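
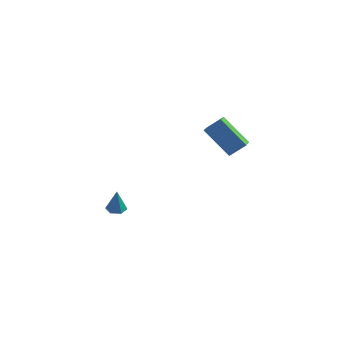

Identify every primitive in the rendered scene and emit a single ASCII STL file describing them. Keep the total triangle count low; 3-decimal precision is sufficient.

solid 
facet normal -0.088 0.097 -0.991
outer loop
vertex -2.637 -1.133 -2.69
vertex -3.056 -0.85 -2.625
vertex -2.598 -0.626 -2.644
endloop
endfacet
facet normal 0.967 -0.096 0.238
outer loop
vertex -2.637 -1.133 -2.69
vertex -2.598 -0.626 -2.644
vertex -2.944 -0.97 -1.375
endloop
endfacet
facet normal -0.088 0.097 -0.991
outer loop
vertex -2.598 -0.626 -2.644
vertex -3.056 -0.85 -2.625
vertex -3.018 -0.343 -2.579
endloop
endfacet
facet normal 0.560 0.749 0.356
outer loop
vertex -2.598 -0.626 -2.644
vertex -3.018 -0.343 -2.579
vertex -2.944 -0.97 -1.375
endloop
endfacet
facet normal -0.091 0.097 -0.991
outer loop
vertex -3.018 -0.343 -2.579
vertex -3.056 -0.85 -2.625
vertex -3.476 -0.567 -2.559
endloop
endfacet
facet normal -0.377 0.812 0.446
outer loop
vertex -3.018 -0.343 -2.579
vertex -3.476 -0.567 -2.559
vertex -2.944 -0.97 -1.375
endloop
endfacet
facet normal -0.090 0.097 -0.991
outer loop
vertex -3.476 -0.567 -2.559
vertex -3.056 -0.85 -2.625
vertex -3.514 -1.073 -2.605
endloop
endfacet
facet normal -0.908 0.030 0.418
outer loop
vertex -3.476 -0.567 -2.559
vertex -3.514 -1.073 -2.605
vertex -2.944 -0.97 -1.375
endloop
endfacet
facet normal -0.090 0.095 -0.991
outer loop
vertex -3.514 -1.073 -2.605
vertex -3.056 -0.85 -2.625
vertex -3.095 -1.356 -2.67
endloop
endfacet
facet normal -0.501 -0.811 0.300
outer loop
vertex -3.514 -1.073 -2.605
vertex -3.095 -1.356 -2.67
vertex -2.944 -0.97 -1.375
endloop
endfacet
facet normal -0.090 0.095 -0.991
outer loop
vertex -3.095 -1.356 -2.67
vertex -3.056 -0.85 -2.625
vertex -2.637 -1.133 -2.69
endloop
endfacet
facet normal 0.435 -0.875 0.210
outer loop
vertex -3.095 -1.356 -2.67
vertex -2.637 -1.133 -2.69
vertex -2.944 -0.97 -1.375
endloop
endfacet
facet normal -0.718 0.043 0.694
outer loop
vertex 2.432 -1.203 4.872
vertex 2.065 -0.128 4.426
vertex 1.83 -1.655 4.277
endloop
endfacet
facet normal 0.301 -0.881 0.365
outer loop
vertex 3.115 -1.732 3.034
vertex 2.432 -1.203 4.872
vertex 1.83 -1.655 4.277
endloop
endfacet
facet normal -0.718 0.043 0.694
outer loop
vertex 1.83 -1.655 4.277
vertex 2.065 -0.128 4.426
vertex 1.463 -0.58 3.831
endloop
endfacet
facet normal -0.628 -0.471 -0.620
outer loop
vertex 1.463 -0.58 3.831
vertex 3.115 -1.732 3.034
vertex 1.83 -1.655 4.277
endloop
endfacet
facet normal 0.628 0.471 0.620
outer loop
vertex 2.432 -1.203 4.872
vertex 3.35 -0.205 3.183
vertex 2.065 -0.128 4.426
endloop
endfacet
facet normal 0.301 -0.881 0.365
outer loop
vertex 3.717 -1.28 3.629
vertex 2.432 -1.203 4.872
vertex 3.115 -1.732 3.034
endloop
endfacet
facet normal 0.628 0.471 0.620
outer loop
vertex 3.717 -1.28 3.629
vertex 3.35 -0.205 3.183
vertex 2.432 -1.203 4.872
endloop
endfacet
facet normal -0.301 0.881 -0.365
outer loop
vertex 2.065 -0.128 4.426
vertex 3.35 -0.205 3.183
vertex 1.463 -0.58 3.831
endloop
endfacet
facet normal -0.628 -0.471 -0.620
outer loop
vertex 2.748 -0.657 2.588
vertex 3.115 -1.732 3.034
vertex 1.463 -0.58 3.831
endloop
endfacet
facet normal -0.301 0.881 -0.365
outer loop
vertex 1.463 -0.58 3.831
vertex 3.35 -0.205 3.183
vertex 2.748 -0.657 2.588
endloop
endfacet
facet normal 0.718 -0.043 -0.694
outer loop
vertex 2.748 -0.657 2.588
vertex 3.717 -1.28 3.629
vertex 3.115 -1.732 3.034
endloop
endfacet
facet normal 0.718 -0.043 -0.694
outer loop
vertex 3.35 -0.205 3.183
vertex 3.717 -1.28 3.629
vertex 2.748 -0.657 2.588
endloop
endfacet

endsolid


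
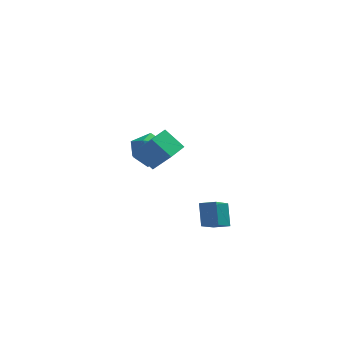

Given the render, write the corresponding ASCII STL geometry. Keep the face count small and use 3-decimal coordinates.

solid 
facet normal -0.882 0.388 -0.266
outer loop
vertex -0.619 -3.502 -1.141
vertex 0.184 -2.312 -2.07
vertex -0.654 -4.318 -2.216
endloop
endfacet
facet normal -0.470 -0.696 0.543
outer loop
vertex 0.096 -4.648 -1.99
vertex -0.619 -3.502 -1.141
vertex -0.654 -4.318 -2.216
endloop
endfacet
facet normal -0.882 0.388 -0.266
outer loop
vertex -0.654 -4.318 -2.216
vertex 0.184 -2.312 -2.07
vertex 0.149 -3.128 -3.145
endloop
endfacet
facet normal -0.026 -0.604 -0.796
outer loop
vertex 0.149 -3.128 -3.145
vertex 0.096 -4.648 -1.99
vertex -0.654 -4.318 -2.216
endloop
endfacet
facet normal 0.026 0.604 0.796
outer loop
vertex -0.619 -3.502 -1.141
vertex 0.934 -2.642 -1.844
vertex 0.184 -2.312 -2.07
endloop
endfacet
facet normal -0.470 -0.696 0.543
outer loop
vertex 0.131 -3.832 -0.915
vertex -0.619 -3.502 -1.141
vertex 0.096 -4.648 -1.99
endloop
endfacet
facet normal 0.026 0.604 0.796
outer loop
vertex 0.131 -3.832 -0.915
vertex 0.934 -2.642 -1.844
vertex -0.619 -3.502 -1.141
endloop
endfacet
facet normal 0.470 0.696 -0.543
outer loop
vertex 0.184 -2.312 -2.07
vertex 0.934 -2.642 -1.844
vertex 0.149 -3.128 -3.145
endloop
endfacet
facet normal -0.026 -0.604 -0.796
outer loop
vertex 0.899 -3.458 -2.919
vertex 0.096 -4.648 -1.99
vertex 0.149 -3.128 -3.145
endloop
endfacet
facet normal 0.470 0.696 -0.543
outer loop
vertex 0.149 -3.128 -3.145
vertex 0.934 -2.642 -1.844
vertex 0.899 -3.458 -2.919
endloop
endfacet
facet normal 0.882 -0.388 0.266
outer loop
vertex 0.899 -3.458 -2.919
vertex 0.131 -3.832 -0.915
vertex 0.096 -4.648 -1.99
endloop
endfacet
facet normal 0.882 -0.388 0.266
outer loop
vertex 0.934 -2.642 -1.844
vertex 0.131 -3.832 -0.915
vertex 0.899 -3.458 -2.919
endloop
endfacet
facet normal -0.566 -0.824 0.042
outer loop
vertex -2.64 -2.004 2.552
vertex -3.446 -1.505 1.481
vertex -1.809 -2.621 1.639
endloop
endfacet
facet normal 0.563 -0.349 0.749
outer loop
vertex -0.994 -1.435 1.579
vertex -2.64 -2.004 2.552
vertex -1.809 -2.621 1.639
endloop
endfacet
facet normal -0.566 -0.824 0.042
outer loop
vertex -1.809 -2.621 1.639
vertex -3.446 -1.505 1.481
vertex -2.615 -2.122 0.568
endloop
endfacet
facet normal 0.602 -0.447 -0.661
outer loop
vertex -2.615 -2.122 0.568
vertex -0.994 -1.435 1.579
vertex -1.809 -2.621 1.639
endloop
endfacet
facet normal -0.602 0.447 0.661
outer loop
vertex -2.64 -2.004 2.552
vertex -2.631 -0.319 1.421
vertex -3.446 -1.505 1.481
endloop
endfacet
facet normal 0.563 -0.349 0.749
outer loop
vertex -1.825 -0.818 2.492
vertex -2.64 -2.004 2.552
vertex -0.994 -1.435 1.579
endloop
endfacet
facet normal -0.602 0.447 0.661
outer loop
vertex -1.825 -0.818 2.492
vertex -2.631 -0.319 1.421
vertex -2.64 -2.004 2.552
endloop
endfacet
facet normal -0.563 0.349 -0.749
outer loop
vertex -3.446 -1.505 1.481
vertex -2.631 -0.319 1.421
vertex -2.615 -2.122 0.568
endloop
endfacet
facet normal 0.602 -0.447 -0.661
outer loop
vertex -1.8 -0.936 0.508
vertex -0.994 -1.435 1.579
vertex -2.615 -2.122 0.568
endloop
endfacet
facet normal -0.563 0.349 -0.749
outer loop
vertex -2.615 -2.122 0.568
vertex -2.631 -0.319 1.421
vertex -1.8 -0.936 0.508
endloop
endfacet
facet normal 0.566 0.824 -0.042
outer loop
vertex -1.8 -0.936 0.508
vertex -1.825 -0.818 2.492
vertex -0.994 -1.435 1.579
endloop
endfacet
facet normal 0.566 0.824 -0.042
outer loop
vertex -2.631 -0.319 1.421
vertex -1.825 -0.818 2.492
vertex -1.8 -0.936 0.508
endloop
endfacet
facet normal -0.986 0.113 -0.121
outer loop
vertex -2.877 2.777 -1.419
vertex -3.06 1.875 -0.771
vertex -2.999 2.898 -0.307
endloop
endfacet
facet normal -0.652 0.743 -0.152
outer loop
vertex -2.877 2.777 -1.419
vertex -2.999 2.898 -0.307
vertex -2.207 3.481 -0.853
endloop
endfacet
facet normal -0.173 0.712 -0.681
outer loop
vertex -2.877 2.777 -1.419
vertex -2.207 3.481 -0.853
vertex -1.778 2.818 -1.655
endloop
endfacet
facet normal -0.212 0.062 -0.975
outer loop
vertex -2.877 2.777 -1.419
vertex -1.778 2.818 -1.655
vertex -2.305 1.826 -1.604
endloop
endfacet
facet normal -0.714 -0.307 -0.629
outer loop
vertex -2.877 2.777 -1.419
vertex -2.305 1.826 -1.604
vertex -3.06 1.875 -0.771
endloop
endfacet
facet normal -0.298 0.836 0.461
outer loop
vertex -2.207 3.481 -0.853
vertex -2.999 2.898 -0.307
vertex -1.975 3.014 0.144
endloop
endfacet
facet normal -0.839 -0.182 0.512
outer loop
vertex -2.999 2.898 -0.307
vertex -3.06 1.875 -0.771
vertex -2.502 2.022 0.195
endloop
endfacet
facet normal -0.399 -0.862 -0.311
outer loop
vertex -3.06 1.875 -0.771
vertex -2.305 1.826 -1.604
vertex -2.073 1.359 -0.607
endloop
endfacet
facet normal 0.414 -0.265 -0.871
outer loop
vertex -2.305 1.826 -1.604
vertex -1.778 2.818 -1.655
vertex -1.281 1.942 -1.153
endloop
endfacet
facet normal 0.476 0.786 -0.395
outer loop
vertex -1.778 2.818 -1.655
vertex -2.207 3.481 -0.853
vertex -1.22 2.965 -0.689
endloop
endfacet
facet normal 0.212 -0.062 0.975
outer loop
vertex -1.403 2.063 -0.041
vertex -1.975 3.014 0.144
vertex -2.502 2.022 0.195
endloop
endfacet
facet normal 0.173 -0.712 0.681
outer loop
vertex -1.403 2.063 -0.041
vertex -2.502 2.022 0.195
vertex -2.073 1.359 -0.607
endloop
endfacet
facet normal 0.652 -0.743 0.152
outer loop
vertex -1.403 2.063 -0.041
vertex -2.073 1.359 -0.607
vertex -1.281 1.942 -1.153
endloop
endfacet
facet normal 0.986 -0.113 0.121
outer loop
vertex -1.403 2.063 -0.041
vertex -1.281 1.942 -1.153
vertex -1.22 2.965 -0.689
endloop
endfacet
facet normal 0.714 0.307 0.629
outer loop
vertex -1.403 2.063 -0.041
vertex -1.22 2.965 -0.689
vertex -1.975 3.014 0.144
endloop
endfacet
facet normal -0.414 0.265 0.871
outer loop
vertex -2.502 2.022 0.195
vertex -1.975 3.014 0.144
vertex -2.999 2.898 -0.307
endloop
endfacet
facet normal -0.476 -0.786 0.395
outer loop
vertex -2.073 1.359 -0.607
vertex -2.502 2.022 0.195
vertex -3.06 1.875 -0.771
endloop
endfacet
facet normal 0.298 -0.836 -0.461
outer loop
vertex -1.281 1.942 -1.153
vertex -2.073 1.359 -0.607
vertex -2.305 1.826 -1.604
endloop
endfacet
facet normal 0.839 0.182 -0.512
outer loop
vertex -1.22 2.965 -0.689
vertex -1.281 1.942 -1.153
vertex -1.778 2.818 -1.655
endloop
endfacet
facet normal 0.399 0.862 0.311
outer loop
vertex -1.975 3.014 0.144
vertex -1.22 2.965 -0.689
vertex -2.207 3.481 -0.853
endloop
endfacet

endsolid


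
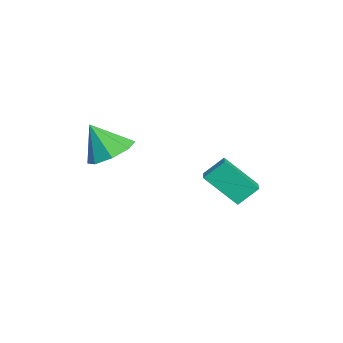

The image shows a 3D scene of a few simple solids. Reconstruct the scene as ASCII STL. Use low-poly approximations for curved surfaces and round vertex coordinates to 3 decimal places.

solid 
facet normal 0.107 0.509 -0.854
outer loop
vertex 2.121 -1.606 0.966
vertex 1.518 -2.32 0.465
vertex 1.333 -1.414 0.982
endloop
endfacet
facet normal 0.128 0.452 0.883
outer loop
vertex 2.121 -1.606 0.966
vertex 1.333 -1.414 0.982
vertex 1.342 -3.16 1.875
endloop
endfacet
facet normal 0.106 0.509 -0.854
outer loop
vertex 1.333 -1.414 0.982
vertex 1.518 -2.32 0.465
vertex 0.653 -1.752 0.696
endloop
endfacet
facet normal -0.515 0.388 0.764
outer loop
vertex 1.333 -1.414 0.982
vertex 0.653 -1.752 0.696
vertex 1.342 -3.16 1.875
endloop
endfacet
facet normal 0.107 0.510 -0.854
outer loop
vertex 0.653 -1.752 0.696
vertex 1.518 -2.32 0.465
vertex 0.481 -2.423 0.274
endloop
endfacet
facet normal -0.890 -0.057 0.453
outer loop
vertex 0.653 -1.752 0.696
vertex 0.481 -2.423 0.274
vertex 1.342 -3.16 1.875
endloop
endfacet
facet normal 0.107 0.508 -0.855
outer loop
vertex 0.481 -2.423 0.274
vertex 1.518 -2.32 0.465
vertex 0.916 -3.034 -0.035
endloop
endfacet
facet normal -0.775 -0.618 0.132
outer loop
vertex 0.481 -2.423 0.274
vertex 0.916 -3.034 -0.035
vertex 1.342 -3.16 1.875
endloop
endfacet
facet normal 0.106 0.509 -0.854
outer loop
vertex 0.916 -3.034 -0.035
vertex 1.518 -2.32 0.465
vertex 1.704 -3.227 -0.052
endloop
endfacet
facet normal -0.238 -0.971 -0.011
outer loop
vertex 0.916 -3.034 -0.035
vertex 1.704 -3.227 -0.052
vertex 1.342 -3.16 1.875
endloop
endfacet
facet normal 0.107 0.509 -0.854
outer loop
vertex 1.704 -3.227 -0.052
vertex 1.518 -2.32 0.465
vertex 2.383 -2.888 0.235
endloop
endfacet
facet normal 0.407 -0.907 0.108
outer loop
vertex 1.704 -3.227 -0.052
vertex 2.383 -2.888 0.235
vertex 1.342 -3.16 1.875
endloop
endfacet
facet normal 0.107 0.509 -0.854
outer loop
vertex 2.383 -2.888 0.235
vertex 1.518 -2.32 0.465
vertex 2.556 -2.217 0.657
endloop
endfacet
facet normal 0.781 -0.464 0.418
outer loop
vertex 2.383 -2.888 0.235
vertex 2.556 -2.217 0.657
vertex 1.342 -3.16 1.875
endloop
endfacet
facet normal 0.108 0.509 -0.854
outer loop
vertex 2.556 -2.217 0.657
vertex 1.518 -2.32 0.465
vertex 2.121 -1.606 0.966
endloop
endfacet
facet normal 0.665 0.099 0.740
outer loop
vertex 2.556 -2.217 0.657
vertex 2.121 -1.606 0.966
vertex 1.342 -3.16 1.875
endloop
endfacet
facet normal -0.976 -0.024 -0.216
outer loop
vertex -3.192 1.113 -2.931
vertex -3.397 1.968 -2.099
vertex -2.919 2.528 -4.317
endloop
endfacet
facet normal 0.170 -0.706 -0.688
outer loop
vertex -1.943 2.552 -4.101
vertex -3.192 1.113 -2.931
vertex -2.919 2.528 -4.317
endloop
endfacet
facet normal -0.976 -0.024 -0.216
outer loop
vertex -2.919 2.528 -4.317
vertex -3.397 1.968 -2.099
vertex -3.124 3.383 -3.486
endloop
endfacet
facet normal 0.136 0.707 -0.694
outer loop
vertex -3.124 3.383 -3.486
vertex -1.943 2.552 -4.101
vertex -2.919 2.528 -4.317
endloop
endfacet
facet normal -0.136 -0.707 0.694
outer loop
vertex -3.192 1.113 -2.931
vertex -2.421 1.992 -1.883
vertex -3.397 1.968 -2.099
endloop
endfacet
facet normal 0.170 -0.706 -0.687
outer loop
vertex -2.216 1.137 -2.714
vertex -3.192 1.113 -2.931
vertex -1.943 2.552 -4.101
endloop
endfacet
facet normal -0.137 -0.707 0.694
outer loop
vertex -2.216 1.137 -2.714
vertex -2.421 1.992 -1.883
vertex -3.192 1.113 -2.931
endloop
endfacet
facet normal -0.169 0.706 0.687
outer loop
vertex -3.397 1.968 -2.099
vertex -2.421 1.992 -1.883
vertex -3.124 3.383 -3.486
endloop
endfacet
facet normal 0.137 0.707 -0.693
outer loop
vertex -2.148 3.407 -3.269
vertex -1.943 2.552 -4.101
vertex -3.124 3.383 -3.486
endloop
endfacet
facet normal -0.170 0.706 0.687
outer loop
vertex -3.124 3.383 -3.486
vertex -2.421 1.992 -1.883
vertex -2.148 3.407 -3.269
endloop
endfacet
facet normal 0.976 0.024 0.216
outer loop
vertex -2.148 3.407 -3.269
vertex -2.216 1.137 -2.714
vertex -1.943 2.552 -4.101
endloop
endfacet
facet normal 0.976 0.024 0.216
outer loop
vertex -2.421 1.992 -1.883
vertex -2.216 1.137 -2.714
vertex -2.148 3.407 -3.269
endloop
endfacet

endsolid


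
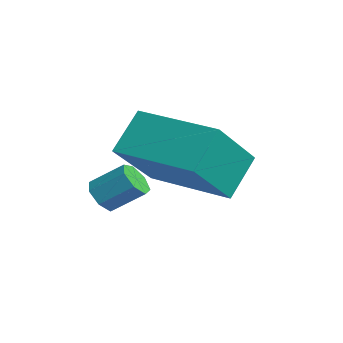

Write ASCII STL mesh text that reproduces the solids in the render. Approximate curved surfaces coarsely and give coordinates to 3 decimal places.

solid 
facet normal -0.843 -0.537 0.039
outer loop
vertex -2.179 -1.911 -1.082
vertex -2.619 -1.149 -0.112
vertex -3.007 -0.707 -2.403
endloop
endfacet
facet normal 0.336 -0.581 -0.741
outer loop
vertex -1.161 0.469 -2.488
vertex -2.179 -1.911 -1.082
vertex -3.007 -0.707 -2.403
endloop
endfacet
facet normal -0.843 -0.537 0.039
outer loop
vertex -3.007 -0.707 -2.403
vertex -2.619 -1.149 -0.112
vertex -3.447 0.055 -1.433
endloop
endfacet
facet normal -0.420 0.611 -0.671
outer loop
vertex -3.447 0.055 -1.433
vertex -1.161 0.469 -2.488
vertex -3.007 -0.707 -2.403
endloop
endfacet
facet normal 0.420 -0.611 0.671
outer loop
vertex -2.179 -1.911 -1.082
vertex -0.773 0.027 -0.197
vertex -2.619 -1.149 -0.112
endloop
endfacet
facet normal 0.336 -0.581 -0.741
outer loop
vertex -0.333 -0.735 -1.167
vertex -2.179 -1.911 -1.082
vertex -1.161 0.469 -2.488
endloop
endfacet
facet normal 0.420 -0.611 0.671
outer loop
vertex -0.333 -0.735 -1.167
vertex -0.773 0.027 -0.197
vertex -2.179 -1.911 -1.082
endloop
endfacet
facet normal -0.336 0.581 0.741
outer loop
vertex -2.619 -1.149 -0.112
vertex -0.773 0.027 -0.197
vertex -3.447 0.055 -1.433
endloop
endfacet
facet normal -0.420 0.611 -0.671
outer loop
vertex -1.601 1.231 -1.518
vertex -1.161 0.469 -2.488
vertex -3.447 0.055 -1.433
endloop
endfacet
facet normal -0.336 0.581 0.741
outer loop
vertex -3.447 0.055 -1.433
vertex -0.773 0.027 -0.197
vertex -1.601 1.231 -1.518
endloop
endfacet
facet normal 0.843 0.537 -0.039
outer loop
vertex -1.601 1.231 -1.518
vertex -0.333 -0.735 -1.167
vertex -1.161 0.469 -2.488
endloop
endfacet
facet normal 0.843 0.537 -0.039
outer loop
vertex -0.773 0.027 -0.197
vertex -0.333 -0.735 -1.167
vertex -1.601 1.231 -1.518
endloop
endfacet
facet normal -0.392 -0.698 -0.599
outer loop
vertex -3.142 -1.92 -3.105
vertex -3.597 -1.693 -3.072
vertex -3.225 -1.611 -3.411
endloop
endfacet
facet normal 0.901 -0.158 -0.404
outer loop
vertex -3.142 -1.92 -3.105
vertex -3.225 -1.611 -3.411
vertex -2.747 -1.214 -2.5
endloop
endfacet
facet normal 0.901 -0.158 -0.404
outer loop
vertex -2.747 -1.214 -2.5
vertex -3.225 -1.611 -3.411
vertex -2.83 -0.905 -2.806
endloop
endfacet
facet normal 0.390 0.699 0.600
outer loop
vertex -2.747 -1.214 -2.5
vertex -2.83 -0.905 -2.806
vertex -3.203 -0.987 -2.468
endloop
endfacet
facet normal -0.391 -0.700 -0.598
outer loop
vertex -3.225 -1.611 -3.411
vertex -3.597 -1.693 -3.072
vertex -3.589 -1.364 -3.462
endloop
endfacet
facet normal 0.415 0.447 -0.793
outer loop
vertex -3.225 -1.611 -3.411
vertex -3.589 -1.364 -3.462
vertex -2.83 -0.905 -2.806
endloop
endfacet
facet normal 0.415 0.447 -0.793
outer loop
vertex -2.83 -0.905 -2.806
vertex -3.589 -1.364 -3.462
vertex -3.194 -0.658 -2.857
endloop
endfacet
facet normal 0.390 0.699 0.600
outer loop
vertex -2.83 -0.905 -2.806
vertex -3.194 -0.658 -2.857
vertex -3.203 -0.987 -2.468
endloop
endfacet
facet normal -0.390 -0.700 -0.599
outer loop
vertex -3.589 -1.364 -3.462
vertex -3.597 -1.693 -3.072
vertex -3.959 -1.365 -3.22
endloop
endfacet
facet normal -0.384 0.715 -0.584
outer loop
vertex -3.589 -1.364 -3.462
vertex -3.959 -1.365 -3.22
vertex -3.194 -0.658 -2.857
endloop
endfacet
facet normal -0.384 0.715 -0.584
outer loop
vertex -3.194 -0.658 -2.857
vertex -3.959 -1.365 -3.22
vertex -3.564 -0.659 -2.615
endloop
endfacet
facet normal 0.390 0.698 0.600
outer loop
vertex -3.194 -0.658 -2.857
vertex -3.564 -0.659 -2.615
vertex -3.203 -0.987 -2.468
endloop
endfacet
facet normal -0.391 -0.701 -0.597
outer loop
vertex -3.959 -1.365 -3.22
vertex -3.597 -1.693 -3.072
vertex -4.057 -1.612 -2.866
endloop
endfacet
facet normal -0.893 0.445 0.063
outer loop
vertex -3.959 -1.365 -3.22
vertex -4.057 -1.612 -2.866
vertex -3.564 -0.659 -2.615
endloop
endfacet
facet normal -0.893 0.445 0.065
outer loop
vertex -3.564 -0.659 -2.615
vertex -4.057 -1.612 -2.866
vertex -3.662 -0.907 -2.261
endloop
endfacet
facet normal 0.392 0.699 0.598
outer loop
vertex -3.564 -0.659 -2.615
vertex -3.662 -0.907 -2.261
vertex -3.203 -0.987 -2.468
endloop
endfacet
facet normal -0.391 -0.698 -0.599
outer loop
vertex -4.057 -1.612 -2.866
vertex -3.597 -1.693 -3.072
vertex -3.809 -1.921 -2.668
endloop
endfacet
facet normal -0.730 -0.161 0.664
outer loop
vertex -4.057 -1.612 -2.866
vertex -3.809 -1.921 -2.668
vertex -3.662 -0.907 -2.261
endloop
endfacet
facet normal -0.730 -0.161 0.664
outer loop
vertex -3.662 -0.907 -2.261
vertex -3.809 -1.921 -2.668
vertex -3.414 -1.215 -2.063
endloop
endfacet
facet normal 0.392 0.700 0.598
outer loop
vertex -3.662 -0.907 -2.261
vertex -3.414 -1.215 -2.063
vertex -3.203 -0.987 -2.468
endloop
endfacet
facet normal -0.392 -0.698 -0.600
outer loop
vertex -3.809 -1.921 -2.668
vertex -3.597 -1.693 -3.072
vertex -3.402 -2.058 -2.775
endloop
endfacet
facet normal -0.016 -0.645 0.764
outer loop
vertex -3.809 -1.921 -2.668
vertex -3.402 -2.058 -2.775
vertex -3.414 -1.215 -2.063
endloop
endfacet
facet normal -0.016 -0.645 0.764
outer loop
vertex -3.414 -1.215 -2.063
vertex -3.402 -2.058 -2.775
vertex -3.007 -1.352 -2.17
endloop
endfacet
facet normal 0.392 0.699 0.598
outer loop
vertex -3.414 -1.215 -2.063
vertex -3.007 -1.352 -2.17
vertex -3.203 -0.987 -2.468
endloop
endfacet
facet normal -0.392 -0.698 -0.600
outer loop
vertex -3.402 -2.058 -2.775
vertex -3.597 -1.693 -3.072
vertex -3.142 -1.92 -3.105
endloop
endfacet
facet normal 0.708 -0.644 0.289
outer loop
vertex -3.402 -2.058 -2.775
vertex -3.142 -1.92 -3.105
vertex -3.007 -1.352 -2.17
endloop
endfacet
facet normal 0.708 -0.644 0.289
outer loop
vertex -3.007 -1.352 -2.17
vertex -3.142 -1.92 -3.105
vertex -2.747 -1.214 -2.5
endloop
endfacet
facet normal 0.390 0.699 0.600
outer loop
vertex -3.007 -1.352 -2.17
vertex -2.747 -1.214 -2.5
vertex -3.203 -0.987 -2.468
endloop
endfacet

endsolid


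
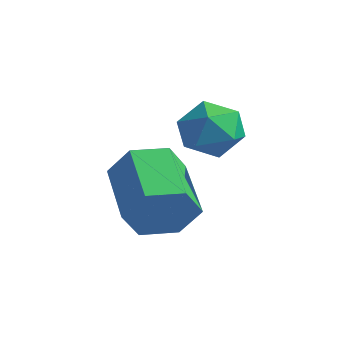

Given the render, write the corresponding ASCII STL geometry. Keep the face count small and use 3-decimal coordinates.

solid 
facet normal 0.812 -0.479 -0.335
outer loop
vertex 1.667 -3.789 1.813
vertex 1.111 -4.119 0.936
vertex 1.657 -3.176 0.912
endloop
endfacet
facet normal 0.584 0.674 0.452
outer loop
vertex 1.667 -3.789 1.813
vertex 1.657 -3.176 0.912
vertex -0.094 -2.751 2.541
endloop
endfacet
facet normal 0.584 0.674 0.452
outer loop
vertex -0.094 -2.751 2.541
vertex 1.657 -3.176 0.912
vertex -0.104 -2.138 1.639
endloop
endfacet
facet normal -0.811 0.479 0.335
outer loop
vertex -0.094 -2.751 2.541
vertex -0.104 -2.138 1.639
vertex -0.651 -3.081 1.664
endloop
endfacet
facet normal 0.812 -0.478 -0.335
outer loop
vertex 1.657 -3.176 0.912
vertex 1.111 -4.119 0.936
vertex 1.1 -3.506 0.035
endloop
endfacet
facet normal 0.283 0.824 -0.490
outer loop
vertex 1.657 -3.176 0.912
vertex 1.1 -3.506 0.035
vertex -0.104 -2.138 1.639
endloop
endfacet
facet normal 0.283 0.824 -0.490
outer loop
vertex -0.104 -2.138 1.639
vertex 1.1 -3.506 0.035
vertex -0.661 -2.468 0.762
endloop
endfacet
facet normal -0.811 0.479 0.335
outer loop
vertex -0.104 -2.138 1.639
vertex -0.661 -2.468 0.762
vertex -0.651 -3.081 1.664
endloop
endfacet
facet normal 0.812 -0.478 -0.335
outer loop
vertex 1.1 -3.506 0.035
vertex 1.111 -4.119 0.936
vertex 0.554 -4.449 0.059
endloop
endfacet
facet normal -0.300 0.150 -0.942
outer loop
vertex 1.1 -3.506 0.035
vertex 0.554 -4.449 0.059
vertex -0.661 -2.468 0.762
endloop
endfacet
facet normal -0.301 0.149 -0.942
outer loop
vertex -0.661 -2.468 0.762
vertex 0.554 -4.449 0.059
vertex -1.207 -3.411 0.787
endloop
endfacet
facet normal -0.812 0.479 0.334
outer loop
vertex -0.661 -2.468 0.762
vertex -1.207 -3.411 0.787
vertex -0.651 -3.081 1.664
endloop
endfacet
facet normal 0.811 -0.479 -0.335
outer loop
vertex 0.554 -4.449 0.059
vertex 1.111 -4.119 0.936
vertex 0.564 -5.062 0.961
endloop
endfacet
facet normal -0.584 -0.674 -0.452
outer loop
vertex 0.554 -4.449 0.059
vertex 0.564 -5.062 0.961
vertex -1.207 -3.411 0.787
endloop
endfacet
facet normal -0.584 -0.674 -0.452
outer loop
vertex -1.207 -3.411 0.787
vertex 0.564 -5.062 0.961
vertex -1.197 -4.024 1.688
endloop
endfacet
facet normal -0.812 0.479 0.335
outer loop
vertex -1.207 -3.411 0.787
vertex -1.197 -4.024 1.688
vertex -0.651 -3.081 1.664
endloop
endfacet
facet normal 0.811 -0.479 -0.335
outer loop
vertex 0.564 -5.062 0.961
vertex 1.111 -4.119 0.936
vertex 1.121 -4.732 1.838
endloop
endfacet
facet normal -0.283 -0.824 0.490
outer loop
vertex 0.564 -5.062 0.961
vertex 1.121 -4.732 1.838
vertex -1.197 -4.024 1.688
endloop
endfacet
facet normal -0.283 -0.824 0.490
outer loop
vertex -1.197 -4.024 1.688
vertex 1.121 -4.732 1.838
vertex -0.64 -3.694 2.565
endloop
endfacet
facet normal -0.812 0.478 0.335
outer loop
vertex -1.197 -4.024 1.688
vertex -0.64 -3.694 2.565
vertex -0.651 -3.081 1.664
endloop
endfacet
facet normal 0.812 -0.479 -0.334
outer loop
vertex 1.121 -4.732 1.838
vertex 1.111 -4.119 0.936
vertex 1.667 -3.789 1.813
endloop
endfacet
facet normal 0.301 -0.149 0.942
outer loop
vertex 1.121 -4.732 1.838
vertex 1.667 -3.789 1.813
vertex -0.64 -3.694 2.565
endloop
endfacet
facet normal 0.301 -0.150 0.942
outer loop
vertex -0.64 -3.694 2.565
vertex 1.667 -3.789 1.813
vertex -0.094 -2.751 2.541
endloop
endfacet
facet normal -0.812 0.478 0.335
outer loop
vertex -0.64 -3.694 2.565
vertex -0.094 -2.751 2.541
vertex -0.651 -3.081 1.664
endloop
endfacet
facet normal -0.736 0.648 -0.199
outer loop
vertex -0.218 -0.935 2.212
vertex -0.804 -1.362 2.989
vertex -0.149 -0.553 3.201
endloop
endfacet
facet normal -0.098 0.931 -0.353
outer loop
vertex -0.218 -0.935 2.212
vertex -0.149 -0.553 3.201
vertex 0.73 -0.681 2.618
endloop
endfacet
facet normal 0.220 0.509 -0.832
outer loop
vertex -0.218 -0.935 2.212
vertex 0.73 -0.681 2.618
vertex 0.618 -1.568 2.046
endloop
endfacet
facet normal -0.220 -0.035 -0.975
outer loop
vertex -0.218 -0.935 2.212
vertex 0.618 -1.568 2.046
vertex -0.33 -1.989 2.275
endloop
endfacet
facet normal -0.811 0.051 -0.583
outer loop
vertex -0.218 -0.935 2.212
vertex -0.33 -1.989 2.275
vertex -0.804 -1.362 2.989
endloop
endfacet
facet normal 0.296 0.924 0.243
outer loop
vertex 0.73 -0.681 2.618
vertex -0.149 -0.553 3.201
vertex 0.73 -0.951 3.645
endloop
endfacet
facet normal -0.735 0.466 0.492
outer loop
vertex -0.149 -0.553 3.201
vertex -0.804 -1.362 2.989
vertex -0.218 -1.372 3.874
endloop
endfacet
facet normal -0.857 -0.499 -0.131
outer loop
vertex -0.804 -1.362 2.989
vertex -0.33 -1.989 2.275
vertex -0.33 -2.259 3.302
endloop
endfacet
facet normal 0.098 -0.637 -0.765
outer loop
vertex -0.33 -1.989 2.275
vertex 0.618 -1.568 2.046
vertex 0.549 -2.387 2.719
endloop
endfacet
facet normal 0.810 0.242 -0.534
outer loop
vertex 0.618 -1.568 2.046
vertex 0.73 -0.681 2.618
vertex 1.204 -1.578 2.931
endloop
endfacet
facet normal 0.220 0.035 0.975
outer loop
vertex 0.618 -2.005 3.708
vertex 0.73 -0.951 3.645
vertex -0.218 -1.372 3.874
endloop
endfacet
facet normal -0.220 -0.509 0.832
outer loop
vertex 0.618 -2.005 3.708
vertex -0.218 -1.372 3.874
vertex -0.33 -2.259 3.302
endloop
endfacet
facet normal 0.098 -0.931 0.353
outer loop
vertex 0.618 -2.005 3.708
vertex -0.33 -2.259 3.302
vertex 0.549 -2.387 2.719
endloop
endfacet
facet normal 0.736 -0.648 0.199
outer loop
vertex 0.618 -2.005 3.708
vertex 0.549 -2.387 2.719
vertex 1.204 -1.578 2.931
endloop
endfacet
facet normal 0.811 -0.051 0.583
outer loop
vertex 0.618 -2.005 3.708
vertex 1.204 -1.578 2.931
vertex 0.73 -0.951 3.645
endloop
endfacet
facet normal -0.098 0.637 0.765
outer loop
vertex -0.218 -1.372 3.874
vertex 0.73 -0.951 3.645
vertex -0.149 -0.553 3.201
endloop
endfacet
facet normal -0.810 -0.242 0.534
outer loop
vertex -0.33 -2.259 3.302
vertex -0.218 -1.372 3.874
vertex -0.804 -1.362 2.989
endloop
endfacet
facet normal -0.296 -0.924 -0.243
outer loop
vertex 0.549 -2.387 2.719
vertex -0.33 -2.259 3.302
vertex -0.33 -1.989 2.275
endloop
endfacet
facet normal 0.735 -0.466 -0.492
outer loop
vertex 1.204 -1.578 2.931
vertex 0.549 -2.387 2.719
vertex 0.618 -1.568 2.046
endloop
endfacet
facet normal 0.857 0.499 0.131
outer loop
vertex 0.73 -0.951 3.645
vertex 1.204 -1.578 2.931
vertex 0.73 -0.681 2.618
endloop
endfacet

endsolid


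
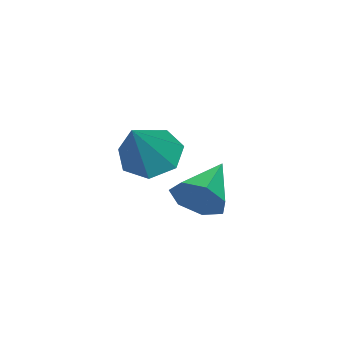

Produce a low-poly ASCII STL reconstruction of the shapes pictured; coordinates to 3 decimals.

solid 
facet normal -0.672 -0.097 -0.734
outer loop
vertex 1.004 -0.71 0.089
vertex 0.308 -1.044 0.771
vertex 0.498 -0.078 0.469
endloop
endfacet
facet normal 0.705 0.682 -0.195
outer loop
vertex 1.004 -0.71 0.089
vertex 0.498 -0.078 0.469
vertex 1.752 -0.836 2.349
endloop
endfacet
facet normal -0.672 -0.097 -0.734
outer loop
vertex 0.498 -0.078 0.469
vertex 0.308 -1.044 0.771
vertex -0.151 -0.174 1.076
endloop
endfacet
facet normal 0.134 0.947 0.293
outer loop
vertex 0.498 -0.078 0.469
vertex -0.151 -0.174 1.076
vertex 1.752 -0.836 2.349
endloop
endfacet
facet normal -0.672 -0.097 -0.735
outer loop
vertex -0.151 -0.174 1.076
vertex 0.308 -1.044 0.771
vertex -0.455 -0.925 1.453
endloop
endfacet
facet normal -0.338 0.528 0.779
outer loop
vertex -0.151 -0.174 1.076
vertex -0.455 -0.925 1.453
vertex 1.752 -0.836 2.349
endloop
endfacet
facet normal -0.672 -0.098 -0.734
outer loop
vertex -0.455 -0.925 1.453
vertex 0.308 -1.044 0.771
vertex -0.184 -1.766 1.317
endloop
endfacet
facet normal -0.354 -0.259 0.898
outer loop
vertex -0.455 -0.925 1.453
vertex -0.184 -1.766 1.317
vertex 1.752 -0.836 2.349
endloop
endfacet
facet normal -0.672 -0.097 -0.734
outer loop
vertex -0.184 -1.766 1.317
vertex 0.308 -1.044 0.771
vertex 0.457 -2.064 0.769
endloop
endfacet
facet normal 0.097 -0.823 0.560
outer loop
vertex -0.184 -1.766 1.317
vertex 0.457 -2.064 0.769
vertex 1.752 -0.836 2.349
endloop
endfacet
facet normal -0.672 -0.097 -0.734
outer loop
vertex 0.457 -2.064 0.769
vertex 0.308 -1.044 0.771
vertex 0.985 -1.593 0.223
endloop
endfacet
facet normal 0.676 -0.737 0.018
outer loop
vertex 0.457 -2.064 0.769
vertex 0.985 -1.593 0.223
vertex 1.752 -0.836 2.349
endloop
endfacet
facet normal -0.672 -0.097 -0.734
outer loop
vertex 0.985 -1.593 0.223
vertex 0.308 -1.044 0.771
vertex 1.004 -0.71 0.089
endloop
endfacet
facet normal 0.946 -0.068 -0.317
outer loop
vertex 0.985 -1.593 0.223
vertex 1.004 -0.71 0.089
vertex 1.752 -0.836 2.349
endloop
endfacet
facet normal 0.907 0.035 -0.420
outer loop
vertex -1.125 0.063 -1.03
vertex -1.464 -0.417 -1.801
vertex -1.431 0.541 -1.651
endloop
endfacet
facet normal -0.184 0.733 0.655
outer loop
vertex -1.125 0.063 -1.03
vertex -1.431 0.541 -1.651
vertex -3.196 -0.483 -0.999
endloop
endfacet
facet normal 0.907 0.034 -0.420
outer loop
vertex -1.431 0.541 -1.651
vertex -1.464 -0.417 -1.801
vertex -1.762 0.298 -2.386
endloop
endfacet
facet normal -0.515 0.856 -0.051
outer loop
vertex -1.431 0.541 -1.651
vertex -1.762 0.298 -2.386
vertex -3.196 -0.483 -0.999
endloop
endfacet
facet normal 0.907 0.034 -0.420
outer loop
vertex -1.762 0.298 -2.386
vertex -1.464 -0.417 -1.801
vertex -1.869 -0.484 -2.68
endloop
endfacet
facet normal -0.743 0.322 -0.587
outer loop
vertex -1.762 0.298 -2.386
vertex -1.869 -0.484 -2.68
vertex -3.196 -0.483 -0.999
endloop
endfacet
facet normal 0.907 0.035 -0.420
outer loop
vertex -1.869 -0.484 -2.68
vertex -1.464 -0.417 -1.801
vertex -1.671 -1.215 -2.313
endloop
endfacet
facet normal -0.695 -0.464 -0.549
outer loop
vertex -1.869 -0.484 -2.68
vertex -1.671 -1.215 -2.313
vertex -3.196 -0.483 -0.999
endloop
endfacet
facet normal 0.907 0.035 -0.421
outer loop
vertex -1.671 -1.215 -2.313
vertex -1.464 -0.417 -1.801
vertex -1.317 -1.345 -1.561
endloop
endfacet
facet normal -0.408 -0.912 0.034
outer loop
vertex -1.671 -1.215 -2.313
vertex -1.317 -1.345 -1.561
vertex -3.196 -0.483 -0.999
endloop
endfacet
facet normal 0.907 0.035 -0.420
outer loop
vertex -1.317 -1.345 -1.561
vertex -1.464 -0.417 -1.801
vertex -1.074 -0.776 -0.989
endloop
endfacet
facet normal -0.098 -0.684 0.722
outer loop
vertex -1.317 -1.345 -1.561
vertex -1.074 -0.776 -0.989
vertex -3.196 -0.483 -0.999
endloop
endfacet
facet normal 0.907 0.035 -0.420
outer loop
vertex -1.074 -0.776 -0.989
vertex -1.464 -0.417 -1.801
vertex -1.125 0.063 -1.03
endloop
endfacet
facet normal 0.002 0.049 0.999
outer loop
vertex -1.074 -0.776 -0.989
vertex -1.125 0.063 -1.03
vertex -3.196 -0.483 -0.999
endloop
endfacet

endsolid


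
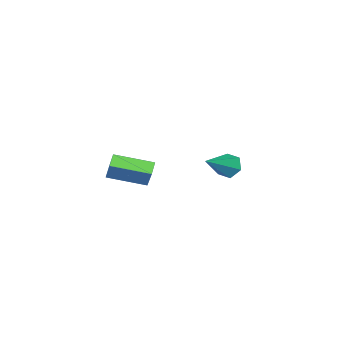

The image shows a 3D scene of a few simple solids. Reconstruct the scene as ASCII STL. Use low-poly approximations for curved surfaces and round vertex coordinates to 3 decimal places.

solid 
facet normal -0.694 -0.488 0.529
outer loop
vertex 3.123 -2.21 2.895
vertex 1.714 -0.729 2.413
vertex 2.716 -3.012 1.621
endloop
endfacet
facet normal 0.671 -0.705 0.230
outer loop
vertex 3.286 -2.611 1.187
vertex 3.123 -2.21 2.895
vertex 2.716 -3.012 1.621
endloop
endfacet
facet normal -0.695 -0.488 0.528
outer loop
vertex 2.716 -3.012 1.621
vertex 1.714 -0.729 2.413
vertex 1.308 -1.531 1.138
endloop
endfacet
facet normal -0.260 -0.514 -0.817
outer loop
vertex 1.308 -1.531 1.138
vertex 3.286 -2.611 1.187
vertex 2.716 -3.012 1.621
endloop
endfacet
facet normal 0.261 0.514 0.817
outer loop
vertex 3.123 -2.21 2.895
vertex 2.284 -0.328 1.979
vertex 1.714 -0.729 2.413
endloop
endfacet
facet normal 0.671 -0.705 0.230
outer loop
vertex 3.692 -1.809 2.462
vertex 3.123 -2.21 2.895
vertex 3.286 -2.611 1.187
endloop
endfacet
facet normal 0.260 0.514 0.818
outer loop
vertex 3.692 -1.809 2.462
vertex 2.284 -0.328 1.979
vertex 3.123 -2.21 2.895
endloop
endfacet
facet normal -0.671 0.705 -0.230
outer loop
vertex 1.714 -0.729 2.413
vertex 2.284 -0.328 1.979
vertex 1.308 -1.531 1.138
endloop
endfacet
facet normal -0.260 -0.514 -0.818
outer loop
vertex 1.877 -1.13 0.705
vertex 3.286 -2.611 1.187
vertex 1.308 -1.531 1.138
endloop
endfacet
facet normal -0.671 0.705 -0.229
outer loop
vertex 1.308 -1.531 1.138
vertex 2.284 -0.328 1.979
vertex 1.877 -1.13 0.705
endloop
endfacet
facet normal 0.694 0.489 -0.528
outer loop
vertex 1.877 -1.13 0.705
vertex 3.692 -1.809 2.462
vertex 3.286 -2.611 1.187
endloop
endfacet
facet normal 0.694 0.488 -0.529
outer loop
vertex 2.284 -0.328 1.979
vertex 3.692 -1.809 2.462
vertex 1.877 -1.13 0.705
endloop
endfacet
facet normal -0.859 -0.089 -0.504
outer loop
vertex -3.908 -2.186 -1.039
vertex -4.307 -1.816 -0.425
vertex -3.993 -1.371 -1.038
endloop
endfacet
facet normal 0.745 0.079 -0.662
outer loop
vertex -3.908 -2.186 -1.039
vertex -3.993 -1.371 -1.038
vertex -2.453 -1.624 0.665
endloop
endfacet
facet normal -0.859 -0.090 -0.505
outer loop
vertex -3.993 -1.371 -1.038
vertex -4.307 -1.816 -0.425
vertex -4.392 -1.001 -0.425
endloop
endfacet
facet normal 0.421 0.871 -0.252
outer loop
vertex -3.993 -1.371 -1.038
vertex -4.392 -1.001 -0.425
vertex -2.453 -1.624 0.665
endloop
endfacet
facet normal -0.859 -0.090 -0.505
outer loop
vertex -4.392 -1.001 -0.425
vertex -4.307 -1.816 -0.425
vertex -4.706 -1.447 0.188
endloop
endfacet
facet normal -0.056 0.821 0.569
outer loop
vertex -4.392 -1.001 -0.425
vertex -4.706 -1.447 0.188
vertex -2.453 -1.624 0.665
endloop
endfacet
facet normal -0.858 -0.089 -0.505
outer loop
vertex -4.706 -1.447 0.188
vertex -4.307 -1.816 -0.425
vertex -4.621 -2.262 0.187
endloop
endfacet
facet normal -0.209 -0.023 0.978
outer loop
vertex -4.706 -1.447 0.188
vertex -4.621 -2.262 0.187
vertex -2.453 -1.624 0.665
endloop
endfacet
facet normal -0.858 -0.089 -0.505
outer loop
vertex -4.621 -2.262 0.187
vertex -4.307 -1.816 -0.425
vertex -4.222 -2.632 -0.426
endloop
endfacet
facet normal 0.115 -0.816 0.567
outer loop
vertex -4.621 -2.262 0.187
vertex -4.222 -2.632 -0.426
vertex -2.453 -1.624 0.665
endloop
endfacet
facet normal -0.859 -0.089 -0.505
outer loop
vertex -4.222 -2.632 -0.426
vertex -4.307 -1.816 -0.425
vertex -3.908 -2.186 -1.039
endloop
endfacet
facet normal 0.592 -0.765 -0.253
outer loop
vertex -4.222 -2.632 -0.426
vertex -3.908 -2.186 -1.039
vertex -2.453 -1.624 0.665
endloop
endfacet

endsolid


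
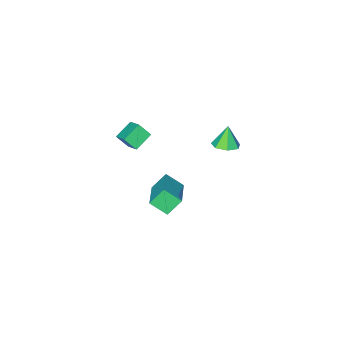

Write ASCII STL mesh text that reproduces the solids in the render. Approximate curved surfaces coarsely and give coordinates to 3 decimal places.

solid 
facet normal -0.400 0.550 -0.733
outer loop
vertex 2.36 1.404 2.672
vertex 2.524 2.266 3.229
vertex 3.372 1.514 2.203
endloop
endfacet
facet normal -0.158 -0.830 -0.535
outer loop
vertex 3.736 1.014 2.871
vertex 2.36 1.404 2.672
vertex 3.372 1.514 2.203
endloop
endfacet
facet normal -0.399 0.550 -0.733
outer loop
vertex 3.372 1.514 2.203
vertex 2.524 2.266 3.229
vertex 3.536 2.377 2.761
endloop
endfacet
facet normal 0.903 0.099 -0.418
outer loop
vertex 3.536 2.377 2.761
vertex 3.736 1.014 2.871
vertex 3.372 1.514 2.203
endloop
endfacet
facet normal -0.903 -0.099 0.418
outer loop
vertex 2.36 1.404 2.672
vertex 2.888 1.766 3.897
vertex 2.524 2.266 3.229
endloop
endfacet
facet normal -0.157 -0.829 -0.537
outer loop
vertex 2.724 0.903 3.339
vertex 2.36 1.404 2.672
vertex 3.736 1.014 2.871
endloop
endfacet
facet normal -0.903 -0.099 0.418
outer loop
vertex 2.724 0.903 3.339
vertex 2.888 1.766 3.897
vertex 2.36 1.404 2.672
endloop
endfacet
facet normal 0.157 0.830 0.536
outer loop
vertex 2.524 2.266 3.229
vertex 2.888 1.766 3.897
vertex 3.536 2.377 2.761
endloop
endfacet
facet normal 0.903 0.099 -0.419
outer loop
vertex 3.9 1.876 3.428
vertex 3.736 1.014 2.871
vertex 3.536 2.377 2.761
endloop
endfacet
facet normal 0.158 0.829 0.536
outer loop
vertex 3.536 2.377 2.761
vertex 2.888 1.766 3.897
vertex 3.9 1.876 3.428
endloop
endfacet
facet normal 0.400 -0.550 0.733
outer loop
vertex 3.9 1.876 3.428
vertex 2.724 0.903 3.339
vertex 3.736 1.014 2.871
endloop
endfacet
facet normal 0.400 -0.550 0.733
outer loop
vertex 2.888 1.766 3.897
vertex 2.724 0.903 3.339
vertex 3.9 1.876 3.428
endloop
endfacet
facet normal -0.635 0.214 0.743
outer loop
vertex 1.567 2.075 -2.318
vertex 1.053 2.894 -2.993
vertex 0.272 0.68 -3.023
endloop
endfacet
facet normal 0.436 -0.694 0.572
outer loop
vertex 1.027 0.426 -3.907
vertex 1.567 2.075 -2.318
vertex 0.272 0.68 -3.023
endloop
endfacet
facet normal -0.635 0.214 0.743
outer loop
vertex 0.272 0.68 -3.023
vertex 1.053 2.894 -2.993
vertex -0.243 1.5 -3.699
endloop
endfacet
facet normal -0.638 -0.687 -0.347
outer loop
vertex -0.243 1.5 -3.699
vertex 1.027 0.426 -3.907
vertex 0.272 0.68 -3.023
endloop
endfacet
facet normal 0.638 0.687 0.348
outer loop
vertex 1.567 2.075 -2.318
vertex 1.808 2.64 -3.877
vertex 1.053 2.894 -2.993
endloop
endfacet
facet normal 0.435 -0.695 0.573
outer loop
vertex 2.323 1.82 -3.201
vertex 1.567 2.075 -2.318
vertex 1.027 0.426 -3.907
endloop
endfacet
facet normal 0.638 0.687 0.348
outer loop
vertex 2.323 1.82 -3.201
vertex 1.808 2.64 -3.877
vertex 1.567 2.075 -2.318
endloop
endfacet
facet normal -0.436 0.695 -0.572
outer loop
vertex 1.053 2.894 -2.993
vertex 1.808 2.64 -3.877
vertex -0.243 1.5 -3.699
endloop
endfacet
facet normal -0.638 -0.687 -0.348
outer loop
vertex 0.513 1.245 -4.582
vertex 1.027 0.426 -3.907
vertex -0.243 1.5 -3.699
endloop
endfacet
facet normal -0.436 0.694 -0.573
outer loop
vertex -0.243 1.5 -3.699
vertex 1.808 2.64 -3.877
vertex 0.513 1.245 -4.582
endloop
endfacet
facet normal 0.635 -0.214 -0.743
outer loop
vertex 0.513 1.245 -4.582
vertex 2.323 1.82 -3.201
vertex 1.027 0.426 -3.907
endloop
endfacet
facet normal 0.635 -0.214 -0.743
outer loop
vertex 1.808 2.64 -3.877
vertex 2.323 1.82 -3.201
vertex 0.513 1.245 -4.582
endloop
endfacet
facet normal 0.311 0.226 -0.923
outer loop
vertex -0.673 4.362 1.421
vertex -1.07 3.788 1.147
vertex -1.286 4.499 1.248
endloop
endfacet
facet normal -0.033 0.723 0.690
outer loop
vertex -0.673 4.362 1.421
vertex -1.286 4.499 1.248
vertex -1.45 3.512 2.273
endloop
endfacet
facet normal 0.311 0.226 -0.923
outer loop
vertex -1.286 4.499 1.248
vertex -1.07 3.788 1.147
vertex -1.736 4.1 0.999
endloop
endfacet
facet normal -0.721 0.553 0.417
outer loop
vertex -1.286 4.499 1.248
vertex -1.736 4.1 0.999
vertex -1.45 3.512 2.273
endloop
endfacet
facet normal 0.311 0.226 -0.923
outer loop
vertex -1.736 4.1 0.999
vertex -1.07 3.788 1.147
vertex -1.685 3.466 0.861
endloop
endfacet
facet normal -0.979 -0.115 0.167
outer loop
vertex -1.736 4.1 0.999
vertex -1.685 3.466 0.861
vertex -1.45 3.512 2.273
endloop
endfacet
facet normal 0.312 0.225 -0.923
outer loop
vertex -1.685 3.466 0.861
vertex -1.07 3.788 1.147
vertex -1.171 3.074 0.939
endloop
endfacet
facet normal -0.614 -0.779 0.128
outer loop
vertex -1.685 3.466 0.861
vertex -1.171 3.074 0.939
vertex -1.45 3.512 2.273
endloop
endfacet
facet normal 0.311 0.225 -0.923
outer loop
vertex -1.171 3.074 0.939
vertex -1.07 3.788 1.147
vertex -0.581 3.219 1.173
endloop
endfacet
facet normal 0.100 -0.939 0.329
outer loop
vertex -1.171 3.074 0.939
vertex -0.581 3.219 1.173
vertex -1.45 3.512 2.273
endloop
endfacet
facet normal 0.311 0.225 -0.923
outer loop
vertex -0.581 3.219 1.173
vertex -1.07 3.788 1.147
vertex -0.36 3.792 1.387
endloop
endfacet
facet normal 0.626 -0.473 0.620
outer loop
vertex -0.581 3.219 1.173
vertex -0.36 3.792 1.387
vertex -1.45 3.512 2.273
endloop
endfacet
facet normal 0.311 0.226 -0.923
outer loop
vertex -0.36 3.792 1.387
vertex -1.07 3.788 1.147
vertex -0.673 4.362 1.421
endloop
endfacet
facet normal 0.566 0.265 0.780
outer loop
vertex -0.36 3.792 1.387
vertex -0.673 4.362 1.421
vertex -1.45 3.512 2.273
endloop
endfacet

endsolid


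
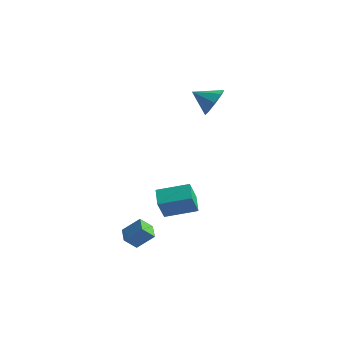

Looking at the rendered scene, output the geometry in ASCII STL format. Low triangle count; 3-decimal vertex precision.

solid 
facet normal -0.818 -0.515 -0.255
outer loop
vertex -0.453 -0.654 -2.3
vertex -1.131 0.205 -1.859
vertex -0.463 0.002 -3.593
endloop
endfacet
facet normal 0.575 -0.728 -0.374
outer loop
vertex 1.051 0.955 -3.121
vertex -0.453 -0.654 -2.3
vertex -0.463 0.002 -3.593
endloop
endfacet
facet normal -0.818 -0.515 -0.255
outer loop
vertex -0.463 0.002 -3.593
vertex -1.131 0.205 -1.859
vertex -1.141 0.861 -3.152
endloop
endfacet
facet normal -0.007 0.452 -0.892
outer loop
vertex -1.141 0.861 -3.152
vertex 1.051 0.955 -3.121
vertex -0.463 0.002 -3.593
endloop
endfacet
facet normal 0.007 -0.452 0.892
outer loop
vertex -0.453 -0.654 -2.3
vertex 0.383 1.158 -1.387
vertex -1.131 0.205 -1.859
endloop
endfacet
facet normal 0.575 -0.728 -0.374
outer loop
vertex 1.061 0.299 -1.828
vertex -0.453 -0.654 -2.3
vertex 1.051 0.955 -3.121
endloop
endfacet
facet normal 0.007 -0.452 0.892
outer loop
vertex 1.061 0.299 -1.828
vertex 0.383 1.158 -1.387
vertex -0.453 -0.654 -2.3
endloop
endfacet
facet normal -0.575 0.728 0.374
outer loop
vertex -1.131 0.205 -1.859
vertex 0.383 1.158 -1.387
vertex -1.141 0.861 -3.152
endloop
endfacet
facet normal -0.007 0.452 -0.892
outer loop
vertex 0.373 1.814 -2.68
vertex 1.051 0.955 -3.121
vertex -1.141 0.861 -3.152
endloop
endfacet
facet normal -0.575 0.728 0.374
outer loop
vertex -1.141 0.861 -3.152
vertex 0.383 1.158 -1.387
vertex 0.373 1.814 -2.68
endloop
endfacet
facet normal 0.818 0.515 0.255
outer loop
vertex 0.373 1.814 -2.68
vertex 1.061 0.299 -1.828
vertex 1.051 0.955 -3.121
endloop
endfacet
facet normal 0.818 0.515 0.255
outer loop
vertex 0.383 1.158 -1.387
vertex 1.061 0.299 -1.828
vertex 0.373 1.814 -2.68
endloop
endfacet
facet normal -0.636 -0.372 -0.676
outer loop
vertex -0.668 -3.438 -3.652
vertex -1.288 -2.701 -3.474
vertex -0.239 -2.911 -4.345
endloop
endfacet
facet normal 0.633 -0.753 -0.181
outer loop
vertex 0.568 -2.439 -3.486
vertex -0.668 -3.438 -3.652
vertex -0.239 -2.911 -4.345
endloop
endfacet
facet normal -0.636 -0.373 -0.676
outer loop
vertex -0.239 -2.911 -4.345
vertex -1.288 -2.701 -3.474
vertex -0.86 -2.174 -4.167
endloop
endfacet
facet normal 0.441 0.544 -0.714
outer loop
vertex -0.86 -2.174 -4.167
vertex 0.568 -2.439 -3.486
vertex -0.239 -2.911 -4.345
endloop
endfacet
facet normal -0.442 -0.544 0.714
outer loop
vertex -0.668 -3.438 -3.652
vertex -0.481 -2.229 -2.615
vertex -1.288 -2.701 -3.474
endloop
endfacet
facet normal 0.633 -0.753 -0.182
outer loop
vertex 0.14 -2.966 -2.793
vertex -0.668 -3.438 -3.652
vertex 0.568 -2.439 -3.486
endloop
endfacet
facet normal -0.441 -0.544 0.714
outer loop
vertex 0.14 -2.966 -2.793
vertex -0.481 -2.229 -2.615
vertex -0.668 -3.438 -3.652
endloop
endfacet
facet normal -0.633 0.753 0.181
outer loop
vertex -1.288 -2.701 -3.474
vertex -0.481 -2.229 -2.615
vertex -0.86 -2.174 -4.167
endloop
endfacet
facet normal 0.441 0.544 -0.714
outer loop
vertex -0.052 -1.702 -3.308
vertex 0.568 -2.439 -3.486
vertex -0.86 -2.174 -4.167
endloop
endfacet
facet normal -0.632 0.753 0.181
outer loop
vertex -0.86 -2.174 -4.167
vertex -0.481 -2.229 -2.615
vertex -0.052 -1.702 -3.308
endloop
endfacet
facet normal 0.636 0.372 0.676
outer loop
vertex -0.052 -1.702 -3.308
vertex 0.14 -2.966 -2.793
vertex 0.568 -2.439 -3.486
endloop
endfacet
facet normal 0.636 0.372 0.676
outer loop
vertex -0.481 -2.229 -2.615
vertex 0.14 -2.966 -2.793
vertex -0.052 -1.702 -3.308
endloop
endfacet
facet normal 0.824 0.301 -0.480
outer loop
vertex 0.8 3.606 4.388
vertex 0.283 3.729 3.577
vertex 0.518 4.29 4.332
endloop
endfacet
facet normal -0.094 0.043 0.995
outer loop
vertex 0.8 3.606 4.388
vertex 0.518 4.29 4.332
vertex -0.863 3.311 4.243
endloop
endfacet
facet normal 0.824 0.301 -0.480
outer loop
vertex 0.518 4.29 4.332
vertex 0.283 3.729 3.577
vertex 0.098 4.646 3.834
endloop
endfacet
facet normal -0.423 0.530 0.735
outer loop
vertex 0.518 4.29 4.332
vertex 0.098 4.646 3.834
vertex -0.863 3.311 4.243
endloop
endfacet
facet normal 0.825 0.301 -0.479
outer loop
vertex 0.098 4.646 3.834
vertex 0.283 3.729 3.577
vertex -0.213 4.465 3.185
endloop
endfacet
facet normal -0.766 0.612 0.197
outer loop
vertex 0.098 4.646 3.834
vertex -0.213 4.465 3.185
vertex -0.863 3.311 4.243
endloop
endfacet
facet normal 0.825 0.300 -0.480
outer loop
vertex -0.213 4.465 3.185
vertex 0.283 3.729 3.577
vertex -0.234 3.852 2.765
endloop
endfacet
facet normal -0.922 0.240 -0.304
outer loop
vertex -0.213 4.465 3.185
vertex -0.234 3.852 2.765
vertex -0.863 3.311 4.243
endloop
endfacet
facet normal 0.824 0.301 -0.479
outer loop
vertex -0.234 3.852 2.765
vertex 0.283 3.729 3.577
vertex 0.048 3.168 2.821
endloop
endfacet
facet normal -0.799 -0.368 -0.475
outer loop
vertex -0.234 3.852 2.765
vertex 0.048 3.168 2.821
vertex -0.863 3.311 4.243
endloop
endfacet
facet normal 0.824 0.301 -0.479
outer loop
vertex 0.048 3.168 2.821
vertex 0.283 3.729 3.577
vertex 0.468 2.812 3.32
endloop
endfacet
facet normal -0.470 -0.856 -0.215
outer loop
vertex 0.048 3.168 2.821
vertex 0.468 2.812 3.32
vertex -0.863 3.311 4.243
endloop
endfacet
facet normal 0.824 0.301 -0.479
outer loop
vertex 0.468 2.812 3.32
vertex 0.283 3.729 3.577
vertex 0.779 2.994 3.969
endloop
endfacet
facet normal -0.127 -0.938 0.324
outer loop
vertex 0.468 2.812 3.32
vertex 0.779 2.994 3.969
vertex -0.863 3.311 4.243
endloop
endfacet
facet normal 0.824 0.300 -0.480
outer loop
vertex 0.779 2.994 3.969
vertex 0.283 3.729 3.577
vertex 0.8 3.606 4.388
endloop
endfacet
facet normal 0.028 -0.565 0.824
outer loop
vertex 0.779 2.994 3.969
vertex 0.8 3.606 4.388
vertex -0.863 3.311 4.243
endloop
endfacet

endsolid


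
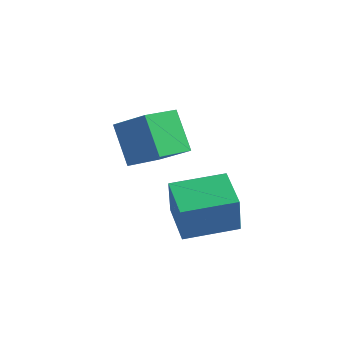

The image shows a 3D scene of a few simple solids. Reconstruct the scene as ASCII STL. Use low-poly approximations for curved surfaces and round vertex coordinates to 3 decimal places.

solid 
facet normal -0.586 0.804 0.101
outer loop
vertex 2.204 -1.443 3.283
vertex 3.654 -0.401 3.403
vertex 2.196 -1.273 1.884
endloop
endfacet
facet normal -0.810 -0.582 -0.066
outer loop
vertex 3.046 -2.439 1.737
vertex 2.204 -1.443 3.283
vertex 2.196 -1.273 1.884
endloop
endfacet
facet normal -0.586 0.804 0.101
outer loop
vertex 2.196 -1.273 1.884
vertex 3.654 -0.401 3.403
vertex 3.647 -0.231 2.003
endloop
endfacet
facet normal -0.006 0.121 -0.993
outer loop
vertex 3.647 -0.231 2.003
vertex 3.046 -2.439 1.737
vertex 2.196 -1.273 1.884
endloop
endfacet
facet normal 0.005 -0.121 0.993
outer loop
vertex 2.204 -1.443 3.283
vertex 4.504 -1.567 3.256
vertex 3.654 -0.401 3.403
endloop
endfacet
facet normal -0.811 -0.582 -0.067
outer loop
vertex 3.053 -2.609 3.137
vertex 2.204 -1.443 3.283
vertex 3.046 -2.439 1.737
endloop
endfacet
facet normal 0.005 -0.121 0.993
outer loop
vertex 3.053 -2.609 3.137
vertex 4.504 -1.567 3.256
vertex 2.204 -1.443 3.283
endloop
endfacet
facet normal 0.810 0.582 0.067
outer loop
vertex 3.654 -0.401 3.403
vertex 4.504 -1.567 3.256
vertex 3.647 -0.231 2.003
endloop
endfacet
facet normal -0.005 0.121 -0.993
outer loop
vertex 4.496 -1.397 1.857
vertex 3.046 -2.439 1.737
vertex 3.647 -0.231 2.003
endloop
endfacet
facet normal 0.811 0.582 0.066
outer loop
vertex 3.647 -0.231 2.003
vertex 4.504 -1.567 3.256
vertex 4.496 -1.397 1.857
endloop
endfacet
facet normal 0.586 -0.804 -0.101
outer loop
vertex 4.496 -1.397 1.857
vertex 3.053 -2.609 3.137
vertex 3.046 -2.439 1.737
endloop
endfacet
facet normal 0.586 -0.804 -0.101
outer loop
vertex 4.504 -1.567 3.256
vertex 3.053 -2.609 3.137
vertex 4.496 -1.397 1.857
endloop
endfacet
facet normal -0.795 0.061 -0.604
outer loop
vertex -0.591 0.846 3.486
vertex -0.078 2.169 2.943
vertex 0.225 0.055 2.332
endloop
endfacet
facet normal -0.338 -0.871 0.358
outer loop
vertex 1.338 -0.029 3.177
vertex -0.591 0.846 3.486
vertex 0.225 0.055 2.332
endloop
endfacet
facet normal -0.795 0.060 -0.604
outer loop
vertex 0.225 0.055 2.332
vertex -0.078 2.169 2.943
vertex 0.738 1.379 1.789
endloop
endfacet
facet normal 0.504 -0.488 -0.713
outer loop
vertex 0.738 1.379 1.789
vertex 1.338 -0.029 3.177
vertex 0.225 0.055 2.332
endloop
endfacet
facet normal -0.504 0.488 0.713
outer loop
vertex -0.591 0.846 3.486
vertex 1.035 2.085 3.788
vertex -0.078 2.169 2.943
endloop
endfacet
facet normal -0.338 -0.871 0.357
outer loop
vertex 0.522 0.761 4.331
vertex -0.591 0.846 3.486
vertex 1.338 -0.029 3.177
endloop
endfacet
facet normal -0.504 0.488 0.713
outer loop
vertex 0.522 0.761 4.331
vertex 1.035 2.085 3.788
vertex -0.591 0.846 3.486
endloop
endfacet
facet normal 0.337 0.871 -0.358
outer loop
vertex -0.078 2.169 2.943
vertex 1.035 2.085 3.788
vertex 0.738 1.379 1.789
endloop
endfacet
facet normal 0.504 -0.488 -0.713
outer loop
vertex 1.851 1.294 2.634
vertex 1.338 -0.029 3.177
vertex 0.738 1.379 1.789
endloop
endfacet
facet normal 0.338 0.871 -0.358
outer loop
vertex 0.738 1.379 1.789
vertex 1.035 2.085 3.788
vertex 1.851 1.294 2.634
endloop
endfacet
facet normal 0.795 -0.061 0.604
outer loop
vertex 1.851 1.294 2.634
vertex 0.522 0.761 4.331
vertex 1.338 -0.029 3.177
endloop
endfacet
facet normal 0.795 -0.060 0.604
outer loop
vertex 1.035 2.085 3.788
vertex 0.522 0.761 4.331
vertex 1.851 1.294 2.634
endloop
endfacet

endsolid


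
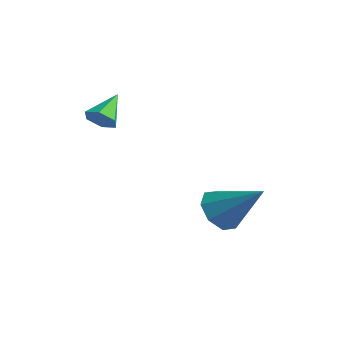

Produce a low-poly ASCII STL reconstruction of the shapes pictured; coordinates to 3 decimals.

solid 
facet normal -0.722 -0.243 -0.648
outer loop
vertex 2.66 -1.038 -3.683
vertex 2.179 -1.17 -3.097
vertex 2.358 -0.557 -3.527
endloop
endfacet
facet normal 0.705 0.577 -0.413
outer loop
vertex 2.66 -1.038 -3.683
vertex 2.358 -0.557 -3.527
vertex 3.421 -0.75 -1.983
endloop
endfacet
facet normal -0.722 -0.243 -0.648
outer loop
vertex 2.358 -0.557 -3.527
vertex 2.179 -1.17 -3.097
vertex 1.951 -0.435 -3.119
endloop
endfacet
facet normal 0.244 0.969 -0.047
outer loop
vertex 2.358 -0.557 -3.527
vertex 1.951 -0.435 -3.119
vertex 3.421 -0.75 -1.983
endloop
endfacet
facet normal -0.722 -0.243 -0.648
outer loop
vertex 1.951 -0.435 -3.119
vertex 2.179 -1.17 -3.097
vertex 1.677 -0.743 -2.698
endloop
endfacet
facet normal -0.198 0.848 0.491
outer loop
vertex 1.951 -0.435 -3.119
vertex 1.677 -0.743 -2.698
vertex 3.421 -0.75 -1.983
endloop
endfacet
facet normal -0.722 -0.245 -0.647
outer loop
vertex 1.677 -0.743 -2.698
vertex 2.179 -1.17 -3.097
vertex 1.698 -1.302 -2.51
endloop
endfacet
facet normal -0.363 0.285 0.887
outer loop
vertex 1.677 -0.743 -2.698
vertex 1.698 -1.302 -2.51
vertex 3.421 -0.75 -1.983
endloop
endfacet
facet normal -0.723 -0.244 -0.647
outer loop
vertex 1.698 -1.302 -2.51
vertex 2.179 -1.17 -3.097
vertex 2.0 -1.783 -2.666
endloop
endfacet
facet normal -0.153 -0.390 0.908
outer loop
vertex 1.698 -1.302 -2.51
vertex 2.0 -1.783 -2.666
vertex 3.421 -0.75 -1.983
endloop
endfacet
facet normal -0.722 -0.244 -0.647
outer loop
vertex 2.0 -1.783 -2.666
vertex 2.179 -1.17 -3.097
vertex 2.407 -1.905 -3.074
endloop
endfacet
facet normal 0.308 -0.782 0.541
outer loop
vertex 2.0 -1.783 -2.666
vertex 2.407 -1.905 -3.074
vertex 3.421 -0.75 -1.983
endloop
endfacet
facet normal -0.721 -0.244 -0.648
outer loop
vertex 2.407 -1.905 -3.074
vertex 2.179 -1.17 -3.097
vertex 2.681 -1.597 -3.495
endloop
endfacet
facet normal 0.750 -0.662 0.004
outer loop
vertex 2.407 -1.905 -3.074
vertex 2.681 -1.597 -3.495
vertex 3.421 -0.75 -1.983
endloop
endfacet
facet normal -0.722 -0.245 -0.648
outer loop
vertex 2.681 -1.597 -3.495
vertex 2.179 -1.17 -3.097
vertex 2.66 -1.038 -3.683
endloop
endfacet
facet normal 0.914 -0.098 -0.393
outer loop
vertex 2.681 -1.597 -3.495
vertex 2.66 -1.038 -3.683
vertex 3.421 -0.75 -1.983
endloop
endfacet
facet normal 0.234 -0.825 -0.514
outer loop
vertex -0.218 -3.502 0.838
vertex -0.399 -3.282 0.403
vertex 0.1 -3.223 0.535
endloop
endfacet
facet normal 0.614 0.143 0.776
outer loop
vertex -0.218 -3.502 0.838
vertex 0.1 -3.223 0.535
vertex -0.661 -2.358 0.977
endloop
endfacet
facet normal 0.233 -0.826 -0.513
outer loop
vertex 0.1 -3.223 0.535
vertex -0.399 -3.282 0.403
vertex -0.081 -3.004 0.1
endloop
endfacet
facet normal 0.755 0.656 0.016
outer loop
vertex 0.1 -3.223 0.535
vertex -0.081 -3.004 0.1
vertex -0.661 -2.358 0.977
endloop
endfacet
facet normal 0.234 -0.826 -0.512
outer loop
vertex -0.081 -3.004 0.1
vertex -0.399 -3.282 0.403
vertex -0.58 -3.063 -0.033
endloop
endfacet
facet normal 0.054 0.821 -0.569
outer loop
vertex -0.081 -3.004 0.1
vertex -0.58 -3.063 -0.033
vertex -0.661 -2.358 0.977
endloop
endfacet
facet normal 0.236 -0.826 -0.513
outer loop
vertex -0.58 -3.063 -0.033
vertex -0.399 -3.282 0.403
vertex -0.898 -3.342 0.27
endloop
endfacet
facet normal -0.789 0.472 -0.393
outer loop
vertex -0.58 -3.063 -0.033
vertex -0.898 -3.342 0.27
vertex -0.661 -2.358 0.977
endloop
endfacet
facet normal 0.236 -0.825 -0.514
outer loop
vertex -0.898 -3.342 0.27
vertex -0.399 -3.282 0.403
vertex -0.717 -3.561 0.705
endloop
endfacet
facet normal -0.929 -0.040 0.367
outer loop
vertex -0.898 -3.342 0.27
vertex -0.717 -3.561 0.705
vertex -0.661 -2.358 0.977
endloop
endfacet
facet normal 0.235 -0.825 -0.515
outer loop
vertex -0.717 -3.561 0.705
vertex -0.399 -3.282 0.403
vertex -0.218 -3.502 0.838
endloop
endfacet
facet normal -0.229 -0.204 0.952
outer loop
vertex -0.717 -3.561 0.705
vertex -0.218 -3.502 0.838
vertex -0.661 -2.358 0.977
endloop
endfacet

endsolid


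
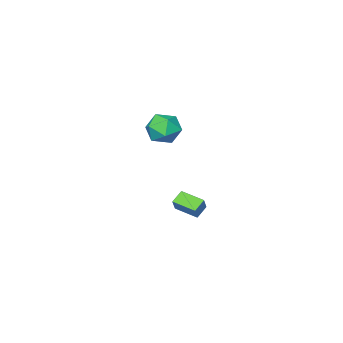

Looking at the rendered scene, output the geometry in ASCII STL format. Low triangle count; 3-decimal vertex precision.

solid 
facet normal -0.829 -0.179 0.529
outer loop
vertex -0.519 0.297 -1.949
vertex -0.957 1.534 -2.218
vertex -0.949 -0.026 -2.732
endloop
endfacet
facet normal 0.327 -0.923 0.201
outer loop
vertex -0.243 0.126 -3.182
vertex -0.519 0.297 -1.949
vertex -0.949 -0.026 -2.732
endloop
endfacet
facet normal -0.831 -0.178 0.528
outer loop
vertex -0.949 -0.026 -2.732
vertex -0.957 1.534 -2.218
vertex -1.386 1.212 -3.002
endloop
endfacet
facet normal -0.452 -0.340 -0.825
outer loop
vertex -1.386 1.212 -3.002
vertex -0.243 0.126 -3.182
vertex -0.949 -0.026 -2.732
endloop
endfacet
facet normal 0.452 0.340 0.825
outer loop
vertex -0.519 0.297 -1.949
vertex -0.251 1.686 -2.668
vertex -0.957 1.534 -2.218
endloop
endfacet
facet normal 0.326 -0.924 0.201
outer loop
vertex 0.186 0.448 -2.398
vertex -0.519 0.297 -1.949
vertex -0.243 0.126 -3.182
endloop
endfacet
facet normal 0.452 0.340 0.825
outer loop
vertex 0.186 0.448 -2.398
vertex -0.251 1.686 -2.668
vertex -0.519 0.297 -1.949
endloop
endfacet
facet normal -0.327 0.924 -0.201
outer loop
vertex -0.957 1.534 -2.218
vertex -0.251 1.686 -2.668
vertex -1.386 1.212 -3.002
endloop
endfacet
facet normal -0.452 -0.340 -0.825
outer loop
vertex -0.681 1.363 -3.451
vertex -0.243 0.126 -3.182
vertex -1.386 1.212 -3.002
endloop
endfacet
facet normal -0.326 0.923 -0.202
outer loop
vertex -1.386 1.212 -3.002
vertex -0.251 1.686 -2.668
vertex -0.681 1.363 -3.451
endloop
endfacet
facet normal 0.830 0.179 -0.528
outer loop
vertex -0.681 1.363 -3.451
vertex 0.186 0.448 -2.398
vertex -0.243 0.126 -3.182
endloop
endfacet
facet normal 0.830 0.178 -0.529
outer loop
vertex -0.251 1.686 -2.668
vertex 0.186 0.448 -2.398
vertex -0.681 1.363 -3.451
endloop
endfacet
facet normal -0.913 0.390 0.121
outer loop
vertex 1.437 2.745 4.015
vertex 1.04 1.968 3.53
vertex 1.156 1.931 4.521
endloop
endfacet
facet normal -0.482 0.577 0.660
outer loop
vertex 1.437 2.745 4.015
vertex 1.156 1.931 4.521
vertex 2.014 2.389 4.748
endloop
endfacet
facet normal 0.079 0.920 0.385
outer loop
vertex 1.437 2.745 4.015
vertex 2.014 2.389 4.748
vertex 2.428 2.709 3.898
endloop
endfacet
facet normal -0.004 0.946 -0.323
outer loop
vertex 1.437 2.745 4.015
vertex 2.428 2.709 3.898
vertex 1.826 2.449 3.144
endloop
endfacet
facet normal -0.617 0.619 -0.486
outer loop
vertex 1.437 2.745 4.015
vertex 1.826 2.449 3.144
vertex 1.04 1.968 3.53
endloop
endfacet
facet normal -0.245 -0.021 0.969
outer loop
vertex 2.014 2.389 4.748
vertex 1.156 1.931 4.521
vertex 1.974 1.391 4.716
endloop
endfacet
facet normal -0.941 -0.323 0.098
outer loop
vertex 1.156 1.931 4.521
vertex 1.04 1.968 3.53
vertex 1.372 1.131 3.962
endloop
endfacet
facet normal -0.463 0.047 -0.885
outer loop
vertex 1.04 1.968 3.53
vertex 1.826 2.449 3.144
vertex 1.786 1.451 3.112
endloop
endfacet
facet normal 0.529 0.577 -0.622
outer loop
vertex 1.826 2.449 3.144
vertex 2.428 2.709 3.898
vertex 2.644 1.909 3.339
endloop
endfacet
facet normal 0.664 0.534 0.524
outer loop
vertex 2.428 2.709 3.898
vertex 2.014 2.389 4.748
vertex 2.76 1.872 4.33
endloop
endfacet
facet normal 0.004 -0.946 0.323
outer loop
vertex 2.363 1.095 3.845
vertex 1.974 1.391 4.716
vertex 1.372 1.131 3.962
endloop
endfacet
facet normal -0.079 -0.920 -0.385
outer loop
vertex 2.363 1.095 3.845
vertex 1.372 1.131 3.962
vertex 1.786 1.451 3.112
endloop
endfacet
facet normal 0.482 -0.577 -0.660
outer loop
vertex 2.363 1.095 3.845
vertex 1.786 1.451 3.112
vertex 2.644 1.909 3.339
endloop
endfacet
facet normal 0.913 -0.390 -0.121
outer loop
vertex 2.363 1.095 3.845
vertex 2.644 1.909 3.339
vertex 2.76 1.872 4.33
endloop
endfacet
facet normal 0.617 -0.619 0.486
outer loop
vertex 2.363 1.095 3.845
vertex 2.76 1.872 4.33
vertex 1.974 1.391 4.716
endloop
endfacet
facet normal -0.529 -0.577 0.622
outer loop
vertex 1.372 1.131 3.962
vertex 1.974 1.391 4.716
vertex 1.156 1.931 4.521
endloop
endfacet
facet normal -0.664 -0.534 -0.524
outer loop
vertex 1.786 1.451 3.112
vertex 1.372 1.131 3.962
vertex 1.04 1.968 3.53
endloop
endfacet
facet normal 0.245 0.021 -0.969
outer loop
vertex 2.644 1.909 3.339
vertex 1.786 1.451 3.112
vertex 1.826 2.449 3.144
endloop
endfacet
facet normal 0.941 0.323 -0.098
outer loop
vertex 2.76 1.872 4.33
vertex 2.644 1.909 3.339
vertex 2.428 2.709 3.898
endloop
endfacet
facet normal 0.463 -0.047 0.885
outer loop
vertex 1.974 1.391 4.716
vertex 2.76 1.872 4.33
vertex 2.014 2.389 4.748
endloop
endfacet

endsolid


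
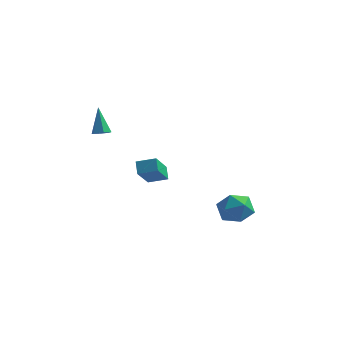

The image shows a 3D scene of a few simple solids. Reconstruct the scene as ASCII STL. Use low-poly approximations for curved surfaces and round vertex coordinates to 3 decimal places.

solid 
facet normal -0.130 0.470 0.873
outer loop
vertex 3.183 4.34 -3.264
vertex 3.533 3.363 -2.686
vertex 4.333 4.181 -3.007
endloop
endfacet
facet normal 0.048 0.932 0.360
outer loop
vertex 3.183 4.34 -3.264
vertex 4.333 4.181 -3.007
vertex 4.015 4.608 -4.069
endloop
endfacet
facet normal -0.439 0.885 -0.159
outer loop
vertex 3.183 4.34 -3.264
vertex 4.015 4.608 -4.069
vertex 3.019 4.054 -4.405
endloop
endfacet
facet normal -0.919 0.392 0.034
outer loop
vertex 3.183 4.34 -3.264
vertex 3.019 4.054 -4.405
vertex 2.722 3.284 -3.55
endloop
endfacet
facet normal -0.729 0.136 0.671
outer loop
vertex 3.183 4.34 -3.264
vertex 2.722 3.284 -3.55
vertex 3.533 3.363 -2.686
endloop
endfacet
facet normal 0.678 0.729 0.090
outer loop
vertex 4.015 4.608 -4.069
vertex 4.333 4.181 -3.007
vertex 4.878 3.796 -3.99
endloop
endfacet
facet normal 0.389 -0.019 0.921
outer loop
vertex 4.333 4.181 -3.007
vertex 3.533 3.363 -2.686
vertex 4.581 3.026 -3.135
endloop
endfacet
facet normal -0.579 -0.558 0.595
outer loop
vertex 3.533 3.363 -2.686
vertex 2.722 3.284 -3.55
vertex 3.585 2.472 -3.471
endloop
endfacet
facet normal -0.888 -0.142 -0.437
outer loop
vertex 2.722 3.284 -3.55
vertex 3.019 4.054 -4.405
vertex 3.267 2.899 -4.533
endloop
endfacet
facet normal -0.111 0.653 -0.749
outer loop
vertex 3.019 4.054 -4.405
vertex 4.015 4.608 -4.069
vertex 4.067 3.717 -4.854
endloop
endfacet
facet normal 0.919 -0.392 -0.034
outer loop
vertex 4.417 2.74 -4.276
vertex 4.878 3.796 -3.99
vertex 4.581 3.026 -3.135
endloop
endfacet
facet normal 0.439 -0.885 0.159
outer loop
vertex 4.417 2.74 -4.276
vertex 4.581 3.026 -3.135
vertex 3.585 2.472 -3.471
endloop
endfacet
facet normal -0.048 -0.932 -0.360
outer loop
vertex 4.417 2.74 -4.276
vertex 3.585 2.472 -3.471
vertex 3.267 2.899 -4.533
endloop
endfacet
facet normal 0.130 -0.470 -0.873
outer loop
vertex 4.417 2.74 -4.276
vertex 3.267 2.899 -4.533
vertex 4.067 3.717 -4.854
endloop
endfacet
facet normal 0.729 -0.136 -0.671
outer loop
vertex 4.417 2.74 -4.276
vertex 4.067 3.717 -4.854
vertex 4.878 3.796 -3.99
endloop
endfacet
facet normal 0.888 0.142 0.437
outer loop
vertex 4.581 3.026 -3.135
vertex 4.878 3.796 -3.99
vertex 4.333 4.181 -3.007
endloop
endfacet
facet normal 0.111 -0.653 0.749
outer loop
vertex 3.585 2.472 -3.471
vertex 4.581 3.026 -3.135
vertex 3.533 3.363 -2.686
endloop
endfacet
facet normal -0.678 -0.729 -0.090
outer loop
vertex 3.267 2.899 -4.533
vertex 3.585 2.472 -3.471
vertex 2.722 3.284 -3.55
endloop
endfacet
facet normal -0.389 0.019 -0.921
outer loop
vertex 4.067 3.717 -4.854
vertex 3.267 2.899 -4.533
vertex 3.019 4.054 -4.405
endloop
endfacet
facet normal 0.579 0.558 -0.595
outer loop
vertex 4.878 3.796 -3.99
vertex 4.067 3.717 -4.854
vertex 4.015 4.608 -4.069
endloop
endfacet
facet normal 0.276 -0.339 -0.899
outer loop
vertex -1.693 -1.01 2.969
vertex -2.237 -1.129 2.847
vertex -2.022 -0.617 2.72
endloop
endfacet
facet normal 0.670 0.706 0.230
outer loop
vertex -1.693 -1.01 2.969
vertex -2.022 -0.617 2.72
vertex -2.743 -0.511 4.493
endloop
endfacet
facet normal 0.276 -0.339 -0.899
outer loop
vertex -2.022 -0.617 2.72
vertex -2.237 -1.129 2.847
vertex -2.566 -0.736 2.598
endloop
endfacet
facet normal -0.183 0.974 -0.133
outer loop
vertex -2.022 -0.617 2.72
vertex -2.566 -0.736 2.598
vertex -2.743 -0.511 4.493
endloop
endfacet
facet normal 0.276 -0.339 -0.899
outer loop
vertex -2.566 -0.736 2.598
vertex -2.237 -1.129 2.847
vertex -2.781 -1.249 2.725
endloop
endfacet
facet normal -0.926 0.356 -0.129
outer loop
vertex -2.566 -0.736 2.598
vertex -2.781 -1.249 2.725
vertex -2.743 -0.511 4.493
endloop
endfacet
facet normal 0.276 -0.337 -0.900
outer loop
vertex -2.781 -1.249 2.725
vertex -2.237 -1.129 2.847
vertex -2.452 -1.642 2.973
endloop
endfacet
facet normal -0.813 -0.530 0.239
outer loop
vertex -2.781 -1.249 2.725
vertex -2.452 -1.642 2.973
vertex -2.743 -0.511 4.493
endloop
endfacet
facet normal 0.277 -0.337 -0.900
outer loop
vertex -2.452 -1.642 2.973
vertex -2.237 -1.129 2.847
vertex -1.908 -1.523 3.096
endloop
endfacet
facet normal 0.039 -0.798 0.601
outer loop
vertex -2.452 -1.642 2.973
vertex -1.908 -1.523 3.096
vertex -2.743 -0.511 4.493
endloop
endfacet
facet normal 0.276 -0.338 -0.900
outer loop
vertex -1.908 -1.523 3.096
vertex -2.237 -1.129 2.847
vertex -1.693 -1.01 2.969
endloop
endfacet
facet normal 0.782 -0.180 0.597
outer loop
vertex -1.908 -1.523 3.096
vertex -1.693 -1.01 2.969
vertex -2.743 -0.511 4.493
endloop
endfacet
facet normal -0.920 -0.288 -0.266
outer loop
vertex 0.127 -1.514 0.294
vertex -0.23 -0.987 0.958
vertex 0.014 0.029 -0.989
endloop
endfacet
facet normal 0.388 -0.572 -0.722
outer loop
vertex 1.09 0.367 -0.678
vertex 0.127 -1.514 0.294
vertex 0.014 0.029 -0.989
endloop
endfacet
facet normal -0.920 -0.288 -0.266
outer loop
vertex 0.014 0.029 -0.989
vertex -0.23 -0.987 0.958
vertex -0.343 0.556 -0.325
endloop
endfacet
facet normal -0.056 0.767 -0.639
outer loop
vertex -0.343 0.556 -0.325
vertex 1.09 0.367 -0.678
vertex 0.014 0.029 -0.989
endloop
endfacet
facet normal 0.056 -0.767 0.639
outer loop
vertex 0.127 -1.514 0.294
vertex 0.846 -0.649 1.269
vertex -0.23 -0.987 0.958
endloop
endfacet
facet normal 0.388 -0.572 -0.722
outer loop
vertex 1.203 -1.176 0.605
vertex 0.127 -1.514 0.294
vertex 1.09 0.367 -0.678
endloop
endfacet
facet normal 0.056 -0.767 0.639
outer loop
vertex 1.203 -1.176 0.605
vertex 0.846 -0.649 1.269
vertex 0.127 -1.514 0.294
endloop
endfacet
facet normal -0.388 0.572 0.722
outer loop
vertex -0.23 -0.987 0.958
vertex 0.846 -0.649 1.269
vertex -0.343 0.556 -0.325
endloop
endfacet
facet normal -0.056 0.767 -0.639
outer loop
vertex 0.733 0.894 -0.014
vertex 1.09 0.367 -0.678
vertex -0.343 0.556 -0.325
endloop
endfacet
facet normal -0.388 0.572 0.722
outer loop
vertex -0.343 0.556 -0.325
vertex 0.846 -0.649 1.269
vertex 0.733 0.894 -0.014
endloop
endfacet
facet normal 0.920 0.288 0.266
outer loop
vertex 0.733 0.894 -0.014
vertex 1.203 -1.176 0.605
vertex 1.09 0.367 -0.678
endloop
endfacet
facet normal 0.920 0.288 0.266
outer loop
vertex 0.846 -0.649 1.269
vertex 1.203 -1.176 0.605
vertex 0.733 0.894 -0.014
endloop
endfacet

endsolid


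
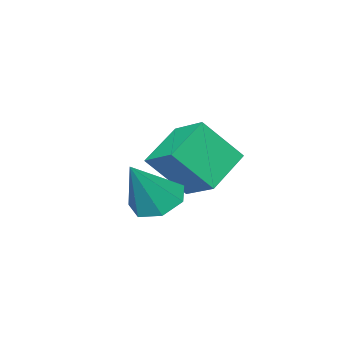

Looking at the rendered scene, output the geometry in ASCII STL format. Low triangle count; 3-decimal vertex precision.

solid 
facet normal -0.575 0.026 -0.818
outer loop
vertex 2.712 2.24 2.665
vertex 2.068 2.301 3.12
vertex 2.518 2.878 2.822
endloop
endfacet
facet normal 0.933 0.323 -0.159
outer loop
vertex 2.712 2.24 2.665
vertex 2.518 2.878 2.822
vertex 3.012 2.259 4.46
endloop
endfacet
facet normal -0.574 0.025 -0.818
outer loop
vertex 2.518 2.878 2.822
vertex 2.068 2.301 3.12
vertex 1.985 3.082 3.202
endloop
endfacet
facet normal 0.465 0.866 0.187
outer loop
vertex 2.518 2.878 2.822
vertex 1.985 3.082 3.202
vertex 3.012 2.259 4.46
endloop
endfacet
facet normal -0.576 0.025 -0.817
outer loop
vertex 1.985 3.082 3.202
vertex 2.068 2.301 3.12
vertex 1.516 2.698 3.521
endloop
endfacet
facet normal -0.180 0.749 0.637
outer loop
vertex 1.985 3.082 3.202
vertex 1.516 2.698 3.521
vertex 3.012 2.259 4.46
endloop
endfacet
facet normal -0.575 0.026 -0.818
outer loop
vertex 1.516 2.698 3.521
vertex 2.068 2.301 3.12
vertex 1.462 2.015 3.537
endloop
endfacet
facet normal -0.518 0.061 0.853
outer loop
vertex 1.516 2.698 3.521
vertex 1.462 2.015 3.537
vertex 3.012 2.259 4.46
endloop
endfacet
facet normal -0.575 0.026 -0.818
outer loop
vertex 1.462 2.015 3.537
vertex 2.068 2.301 3.12
vertex 1.865 1.547 3.239
endloop
endfacet
facet normal -0.293 -0.680 0.672
outer loop
vertex 1.462 2.015 3.537
vertex 1.865 1.547 3.239
vertex 3.012 2.259 4.46
endloop
endfacet
facet normal -0.575 0.026 -0.818
outer loop
vertex 1.865 1.547 3.239
vertex 2.068 2.301 3.12
vertex 2.421 1.647 2.851
endloop
endfacet
facet normal 0.325 -0.917 0.230
outer loop
vertex 1.865 1.547 3.239
vertex 2.421 1.647 2.851
vertex 3.012 2.259 4.46
endloop
endfacet
facet normal -0.575 0.026 -0.818
outer loop
vertex 2.421 1.647 2.851
vertex 2.068 2.301 3.12
vertex 2.712 2.24 2.665
endloop
endfacet
facet normal 0.871 -0.471 -0.141
outer loop
vertex 2.421 1.647 2.851
vertex 2.712 2.24 2.665
vertex 3.012 2.259 4.46
endloop
endfacet
facet normal -0.488 0.450 -0.748
outer loop
vertex -1.251 1.363 3.303
vertex -1.026 2.502 3.841
vertex 0.065 1.476 2.512
endloop
endfacet
facet normal -0.176 -0.890 -0.420
outer loop
vertex 0.866 0.738 3.739
vertex -1.251 1.363 3.303
vertex 0.065 1.476 2.512
endloop
endfacet
facet normal -0.488 0.450 -0.748
outer loop
vertex 0.065 1.476 2.512
vertex -1.026 2.502 3.841
vertex 0.291 2.615 3.05
endloop
endfacet
facet normal 0.855 0.073 -0.514
outer loop
vertex 0.291 2.615 3.05
vertex 0.866 0.738 3.739
vertex 0.065 1.476 2.512
endloop
endfacet
facet normal -0.855 -0.074 0.514
outer loop
vertex -1.251 1.363 3.303
vertex -0.225 1.764 5.068
vertex -1.026 2.502 3.841
endloop
endfacet
facet normal -0.176 -0.890 -0.420
outer loop
vertex -0.451 0.625 4.53
vertex -1.251 1.363 3.303
vertex 0.866 0.738 3.739
endloop
endfacet
facet normal -0.855 -0.073 0.514
outer loop
vertex -0.451 0.625 4.53
vertex -0.225 1.764 5.068
vertex -1.251 1.363 3.303
endloop
endfacet
facet normal 0.176 0.890 0.420
outer loop
vertex -1.026 2.502 3.841
vertex -0.225 1.764 5.068
vertex 0.291 2.615 3.05
endloop
endfacet
facet normal 0.855 0.074 -0.513
outer loop
vertex 1.091 1.877 4.277
vertex 0.866 0.738 3.739
vertex 0.291 2.615 3.05
endloop
endfacet
facet normal 0.176 0.890 0.420
outer loop
vertex 0.291 2.615 3.05
vertex -0.225 1.764 5.068
vertex 1.091 1.877 4.277
endloop
endfacet
facet normal 0.488 -0.450 0.748
outer loop
vertex 1.091 1.877 4.277
vertex -0.451 0.625 4.53
vertex 0.866 0.738 3.739
endloop
endfacet
facet normal 0.488 -0.450 0.748
outer loop
vertex -0.225 1.764 5.068
vertex -0.451 0.625 4.53
vertex 1.091 1.877 4.277
endloop
endfacet

endsolid
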